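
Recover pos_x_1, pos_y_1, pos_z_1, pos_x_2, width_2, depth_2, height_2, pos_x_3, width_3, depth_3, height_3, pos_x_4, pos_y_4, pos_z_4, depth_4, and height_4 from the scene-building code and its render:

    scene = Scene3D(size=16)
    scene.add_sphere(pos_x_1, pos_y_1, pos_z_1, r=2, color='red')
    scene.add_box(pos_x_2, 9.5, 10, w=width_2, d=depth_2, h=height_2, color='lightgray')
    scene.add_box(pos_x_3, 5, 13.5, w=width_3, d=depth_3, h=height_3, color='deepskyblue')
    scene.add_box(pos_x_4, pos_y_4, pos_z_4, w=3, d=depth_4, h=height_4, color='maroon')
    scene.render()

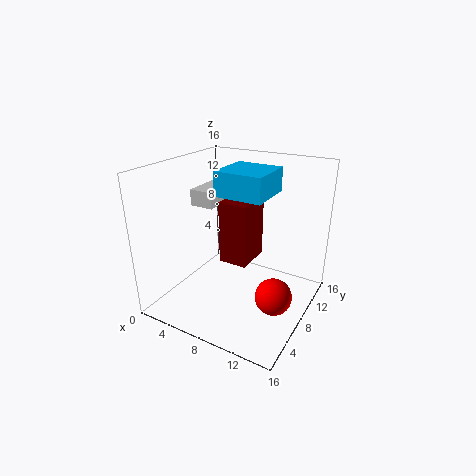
pos_x_1 = 13, pos_y_1 = 7, pos_z_1 = 2.5, pos_x_2 = 0.5, width_2 = 3, depth_2 = 5.5, height_2 = 2, pos_x_3 = 7, width_3 = 5, depth_3 = 5, height_3 = 2.5, pos_x_4 = 7.5, pos_y_4 = 5, pos_z_4 = 6.5, depth_4 = 4, height_4 = 6.5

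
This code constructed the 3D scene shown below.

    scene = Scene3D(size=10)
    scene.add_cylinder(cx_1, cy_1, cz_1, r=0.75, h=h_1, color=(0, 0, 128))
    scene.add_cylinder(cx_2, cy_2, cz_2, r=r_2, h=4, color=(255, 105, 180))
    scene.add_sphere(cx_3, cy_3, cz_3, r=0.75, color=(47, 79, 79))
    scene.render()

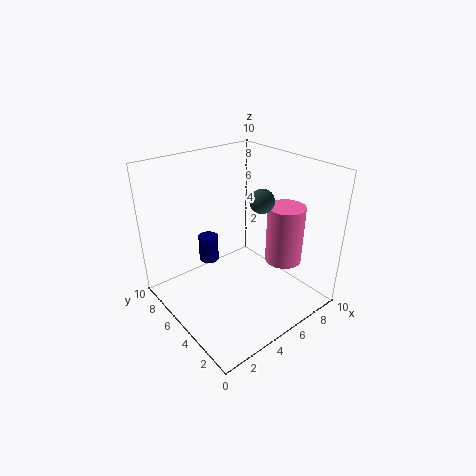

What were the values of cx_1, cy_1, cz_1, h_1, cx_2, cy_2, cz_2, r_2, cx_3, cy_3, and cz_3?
cx_1 = 4.5
cy_1 = 8
cz_1 = 2
h_1 = 2
cx_2 = 7.25
cy_2 = 2.75
cz_2 = 3.5
r_2 = 1.25
cx_3 = 5
cy_3 = 2.75
cz_3 = 8.5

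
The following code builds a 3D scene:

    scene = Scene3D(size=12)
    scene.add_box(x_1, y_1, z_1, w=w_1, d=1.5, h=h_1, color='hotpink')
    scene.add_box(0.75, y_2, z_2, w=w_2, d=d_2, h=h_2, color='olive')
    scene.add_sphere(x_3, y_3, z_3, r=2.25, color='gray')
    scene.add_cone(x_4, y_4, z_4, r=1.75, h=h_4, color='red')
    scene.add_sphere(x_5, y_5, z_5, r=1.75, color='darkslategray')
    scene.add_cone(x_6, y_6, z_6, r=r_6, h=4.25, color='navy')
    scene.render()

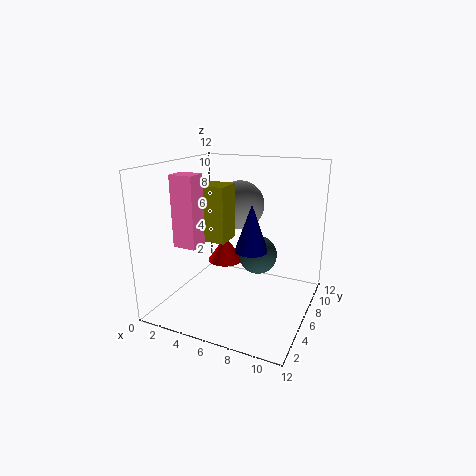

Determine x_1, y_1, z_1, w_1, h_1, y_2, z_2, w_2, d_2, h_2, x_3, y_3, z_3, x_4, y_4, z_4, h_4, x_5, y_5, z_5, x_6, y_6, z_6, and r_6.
x_1 = 3, y_1 = 1.25, z_1 = 6.5, w_1 = 1.75, h_1 = 5.25, y_2 = 5.25, z_2 = 5.5, w_2 = 4.25, d_2 = 2.25, h_2 = 4.75, x_3 = 4.5, y_3 = 9.75, z_3 = 7.75, x_4 = 2.75, y_4 = 10, z_4 = 1.75, h_4 = 2.5, x_5 = 6.75, y_5 = 8.75, z_5 = 3.5, x_6 = 6.5, y_6 = 7.75, z_6 = 4.25, r_6 = 1.5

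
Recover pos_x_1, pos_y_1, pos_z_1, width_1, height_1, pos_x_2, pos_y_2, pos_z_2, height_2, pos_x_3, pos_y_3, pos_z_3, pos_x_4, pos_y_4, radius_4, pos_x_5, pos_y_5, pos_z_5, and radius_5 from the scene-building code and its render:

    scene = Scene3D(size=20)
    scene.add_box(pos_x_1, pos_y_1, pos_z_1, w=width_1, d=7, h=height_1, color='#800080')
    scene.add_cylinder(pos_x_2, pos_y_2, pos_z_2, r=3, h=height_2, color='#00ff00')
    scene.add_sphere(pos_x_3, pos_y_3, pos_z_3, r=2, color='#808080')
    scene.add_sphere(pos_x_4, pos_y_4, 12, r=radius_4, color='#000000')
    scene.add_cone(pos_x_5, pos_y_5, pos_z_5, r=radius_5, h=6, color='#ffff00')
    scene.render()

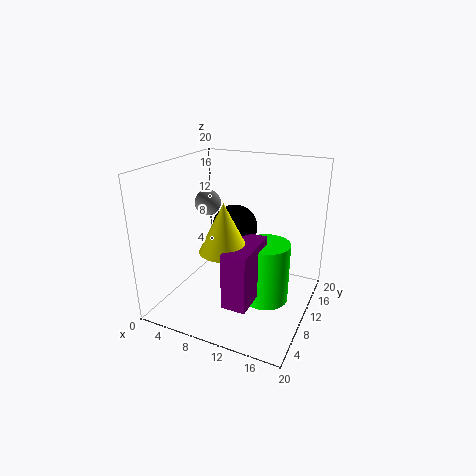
pos_x_1 = 12
pos_y_1 = 1
pos_z_1 = 5
width_1 = 3
height_1 = 7
pos_x_2 = 15
pos_y_2 = 8
pos_z_2 = 3
height_2 = 8
pos_x_3 = 3
pos_y_3 = 14
pos_z_3 = 13
pos_x_4 = 10
pos_y_4 = 9
radius_4 = 3
pos_x_5 = 11
pos_y_5 = 4
pos_z_5 = 11
radius_5 = 3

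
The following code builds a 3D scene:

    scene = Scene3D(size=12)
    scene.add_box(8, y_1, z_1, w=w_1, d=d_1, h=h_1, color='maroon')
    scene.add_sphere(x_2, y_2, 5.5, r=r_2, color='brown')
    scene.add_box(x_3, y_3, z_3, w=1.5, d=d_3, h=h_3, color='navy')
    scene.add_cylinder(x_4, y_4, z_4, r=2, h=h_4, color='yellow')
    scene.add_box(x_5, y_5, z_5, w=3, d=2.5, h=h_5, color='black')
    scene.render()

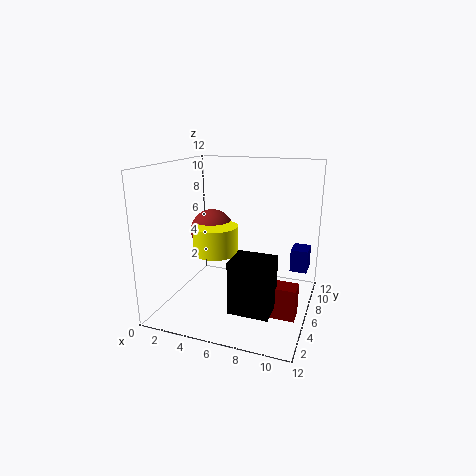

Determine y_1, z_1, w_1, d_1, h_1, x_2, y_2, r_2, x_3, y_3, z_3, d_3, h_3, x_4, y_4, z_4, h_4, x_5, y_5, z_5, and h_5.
y_1 = 3
z_1 = 1
w_1 = 3.5
d_1 = 1.5
h_1 = 2.5
x_2 = 2.5
y_2 = 8.5
r_2 = 2
x_3 = 10
y_3 = 8.5
z_3 = 2.5
d_3 = 2
h_3 = 2
x_4 = 3.5
y_4 = 7
z_4 = 4
h_4 = 2.5
x_5 = 7
y_5 = 1
z_5 = 2
h_5 = 4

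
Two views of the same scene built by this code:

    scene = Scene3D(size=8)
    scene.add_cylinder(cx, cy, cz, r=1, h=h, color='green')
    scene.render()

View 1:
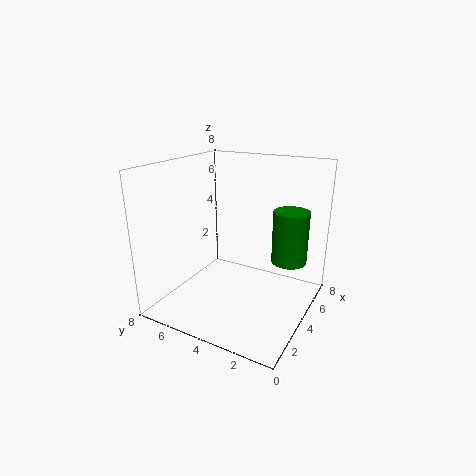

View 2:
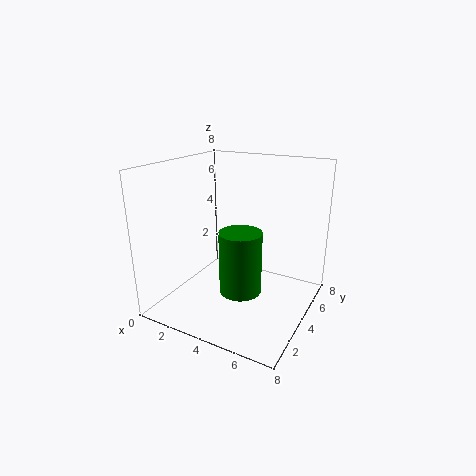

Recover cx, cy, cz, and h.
cx = 5.5
cy = 1.5
cz = 2.5
h = 3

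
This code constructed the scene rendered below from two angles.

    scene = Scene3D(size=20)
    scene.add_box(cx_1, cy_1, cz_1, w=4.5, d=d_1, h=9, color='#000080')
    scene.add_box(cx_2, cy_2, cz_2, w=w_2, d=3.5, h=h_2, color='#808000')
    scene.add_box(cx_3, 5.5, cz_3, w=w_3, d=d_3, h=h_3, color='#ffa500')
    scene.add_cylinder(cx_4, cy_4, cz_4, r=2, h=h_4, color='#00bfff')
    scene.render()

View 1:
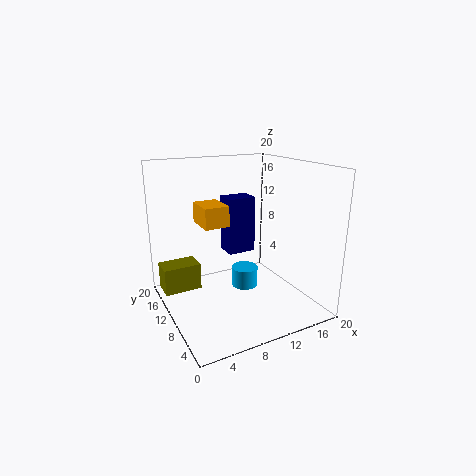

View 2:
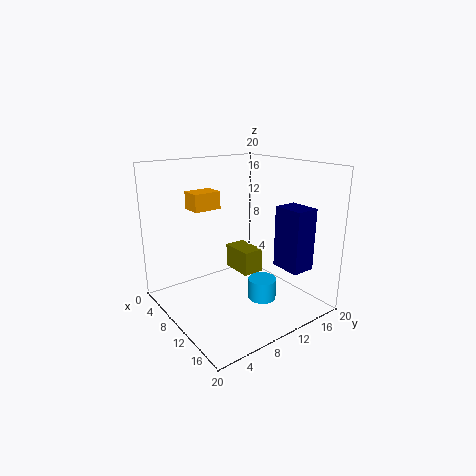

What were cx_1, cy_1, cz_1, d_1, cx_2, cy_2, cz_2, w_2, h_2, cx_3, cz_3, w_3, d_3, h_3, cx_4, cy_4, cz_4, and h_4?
cx_1 = 11.5, cy_1 = 15.5, cz_1 = 5, d_1 = 3.5, cx_2 = 0.5, cy_2 = 14.5, cz_2 = 1, w_2 = 5.5, h_2 = 4, cx_3 = 3.5, cz_3 = 13.5, w_3 = 3, d_3 = 4, h_3 = 2.5, cx_4 = 12.5, cy_4 = 12.5, cz_4 = 1, h_4 = 3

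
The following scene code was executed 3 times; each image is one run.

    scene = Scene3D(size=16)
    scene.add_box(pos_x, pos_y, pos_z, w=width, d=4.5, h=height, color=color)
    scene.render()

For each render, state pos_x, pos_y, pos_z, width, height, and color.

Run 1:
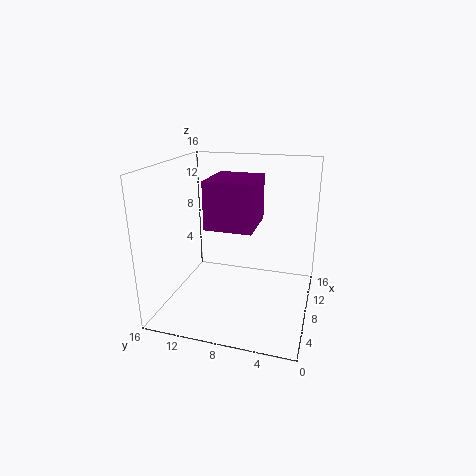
pos_x = 2; pos_y = 5; pos_z = 11; width = 5; height = 4.5; color = 'purple'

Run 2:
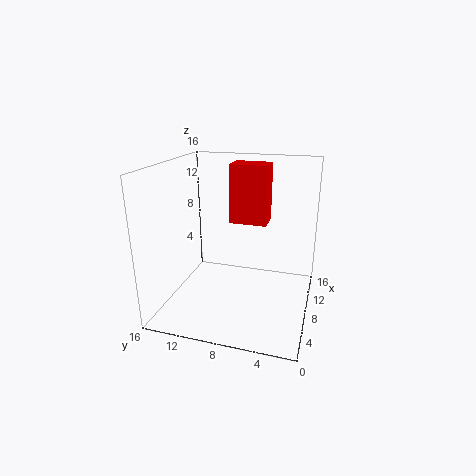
pos_x = 11; pos_y = 5.5; pos_z = 8.5; width = 3; height = 7; color = 'red'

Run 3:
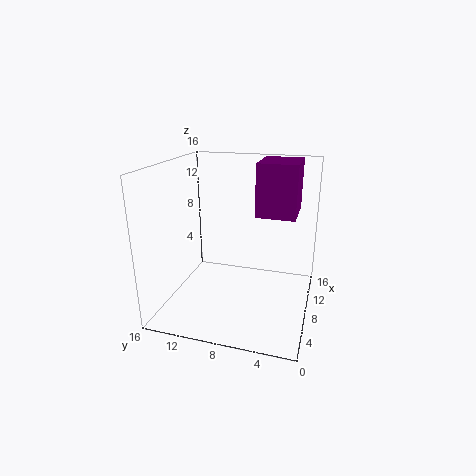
pos_x = 9.5; pos_y = 2; pos_z = 10; width = 5.5; height = 6; color = 'purple'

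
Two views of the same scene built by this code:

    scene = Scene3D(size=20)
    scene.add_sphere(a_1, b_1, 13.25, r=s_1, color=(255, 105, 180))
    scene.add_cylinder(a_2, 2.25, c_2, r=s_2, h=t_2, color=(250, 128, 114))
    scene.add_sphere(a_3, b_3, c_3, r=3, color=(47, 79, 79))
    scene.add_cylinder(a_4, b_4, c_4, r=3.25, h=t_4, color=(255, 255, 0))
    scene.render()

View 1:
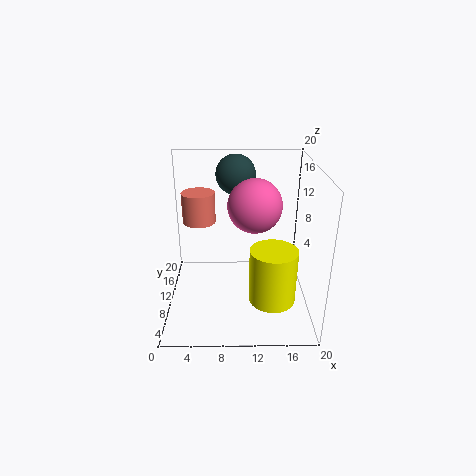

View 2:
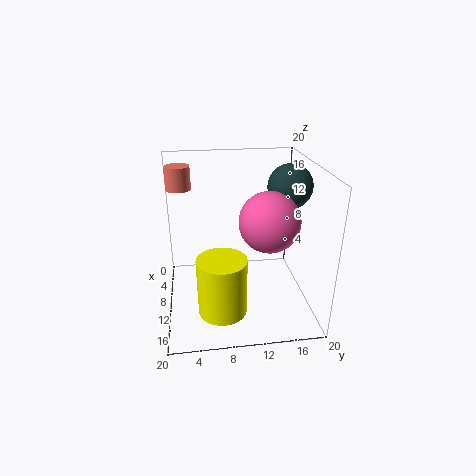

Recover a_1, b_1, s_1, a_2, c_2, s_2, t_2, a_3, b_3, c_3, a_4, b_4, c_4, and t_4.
a_1 = 12.5; b_1 = 13.75; s_1 = 4; a_2 = 5.75; c_2 = 16; s_2 = 1.75; t_2 = 3.25; a_3 = 9.75; b_3 = 17; c_3 = 17; a_4 = 14.75; b_4 = 7.25; c_4 = 1.75; t_4 = 7.75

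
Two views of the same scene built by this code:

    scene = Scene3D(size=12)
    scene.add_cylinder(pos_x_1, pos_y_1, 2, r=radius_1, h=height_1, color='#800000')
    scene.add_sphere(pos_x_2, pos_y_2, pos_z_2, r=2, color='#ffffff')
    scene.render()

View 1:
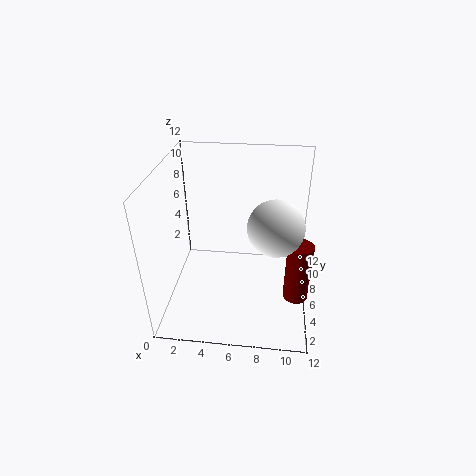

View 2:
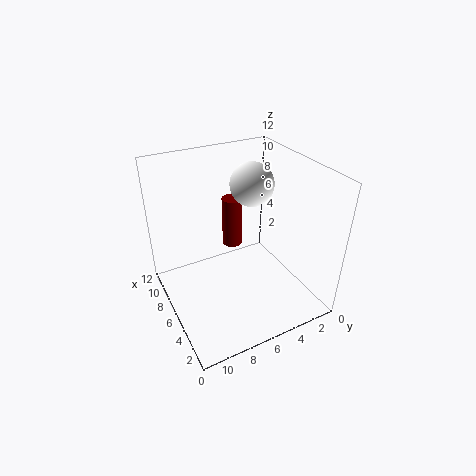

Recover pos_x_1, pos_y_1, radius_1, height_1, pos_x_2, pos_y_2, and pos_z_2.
pos_x_1 = 11
pos_y_1 = 4
radius_1 = 1
height_1 = 5
pos_x_2 = 9
pos_y_2 = 3
pos_z_2 = 9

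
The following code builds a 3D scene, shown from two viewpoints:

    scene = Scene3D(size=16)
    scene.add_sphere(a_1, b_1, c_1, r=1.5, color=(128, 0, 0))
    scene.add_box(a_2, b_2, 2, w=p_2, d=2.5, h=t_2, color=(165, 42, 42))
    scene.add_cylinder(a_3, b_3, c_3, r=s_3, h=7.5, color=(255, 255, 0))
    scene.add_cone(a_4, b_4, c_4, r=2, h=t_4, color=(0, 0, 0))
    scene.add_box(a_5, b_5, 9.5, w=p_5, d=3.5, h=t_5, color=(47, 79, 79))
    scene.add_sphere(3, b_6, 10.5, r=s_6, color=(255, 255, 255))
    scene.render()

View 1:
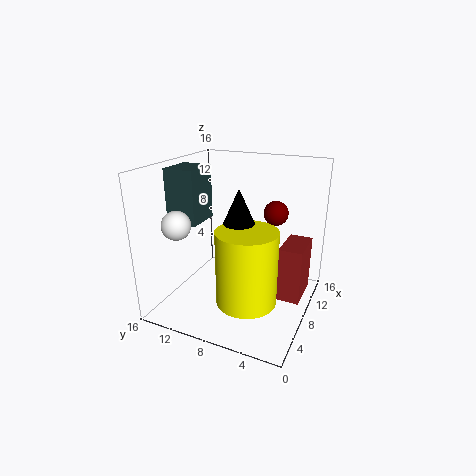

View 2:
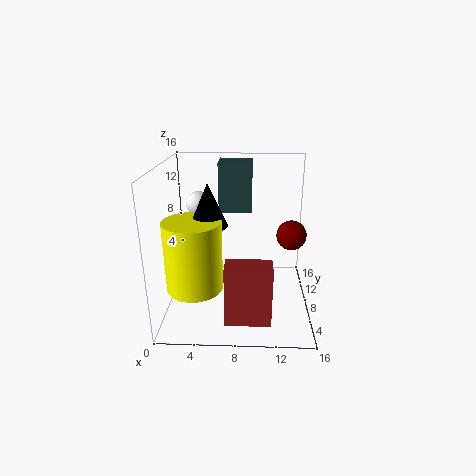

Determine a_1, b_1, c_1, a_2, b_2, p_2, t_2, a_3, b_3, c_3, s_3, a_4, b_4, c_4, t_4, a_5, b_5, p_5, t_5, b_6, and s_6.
a_1 = 13.5, b_1 = 5.5, c_1 = 9.5, a_2 = 7, b_2 = 0.5, p_2 = 4.5, t_2 = 6, a_3 = 3.5, b_3 = 5, c_3 = 3.5, s_3 = 3, a_4 = 5, b_4 = 6.5, c_4 = 10, t_4 = 4.5, a_5 = 5.5, b_5 = 12, p_5 = 4, t_5 = 6, b_6 = 12.5, s_6 = 1.5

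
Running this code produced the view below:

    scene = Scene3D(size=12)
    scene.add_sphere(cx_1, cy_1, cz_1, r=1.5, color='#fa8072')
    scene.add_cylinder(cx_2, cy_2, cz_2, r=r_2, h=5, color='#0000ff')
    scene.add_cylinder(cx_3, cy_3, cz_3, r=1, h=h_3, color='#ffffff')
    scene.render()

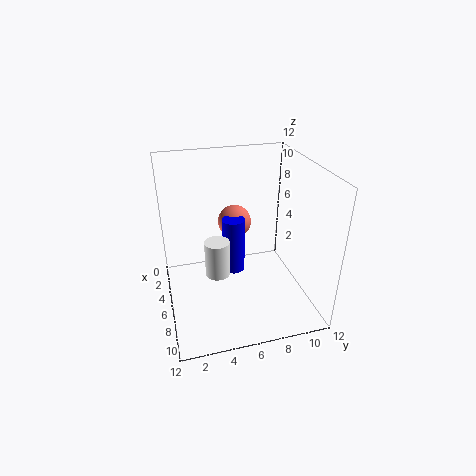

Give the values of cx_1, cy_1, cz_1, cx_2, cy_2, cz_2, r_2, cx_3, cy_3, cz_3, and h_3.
cx_1 = 3
cy_1 = 6.5
cz_1 = 6
cx_2 = 4.5
cy_2 = 6
cz_2 = 2
r_2 = 1
cx_3 = 7
cy_3 = 4
cz_3 = 3.5
h_3 = 3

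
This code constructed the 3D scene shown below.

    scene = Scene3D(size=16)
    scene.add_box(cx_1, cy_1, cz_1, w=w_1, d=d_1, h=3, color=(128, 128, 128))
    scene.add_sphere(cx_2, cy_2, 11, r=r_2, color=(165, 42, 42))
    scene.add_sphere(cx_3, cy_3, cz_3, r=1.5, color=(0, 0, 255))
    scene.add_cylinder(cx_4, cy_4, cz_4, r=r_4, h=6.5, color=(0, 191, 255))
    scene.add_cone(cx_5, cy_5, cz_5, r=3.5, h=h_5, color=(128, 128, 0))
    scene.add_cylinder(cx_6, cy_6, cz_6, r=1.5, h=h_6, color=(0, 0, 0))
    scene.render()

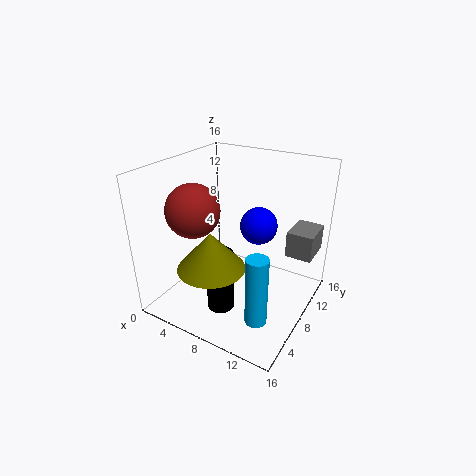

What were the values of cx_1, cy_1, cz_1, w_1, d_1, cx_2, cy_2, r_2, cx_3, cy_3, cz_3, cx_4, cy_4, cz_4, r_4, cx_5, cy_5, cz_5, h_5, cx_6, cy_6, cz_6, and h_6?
cx_1 = 12.5
cy_1 = 11
cz_1 = 5.5
w_1 = 3
d_1 = 4
cx_2 = 3.5
cy_2 = 6
r_2 = 3
cx_3 = 13.5
cy_3 = 2
cz_3 = 13.5
cx_4 = 14
cy_4 = 1
cz_4 = 4.5
r_4 = 1
cx_5 = 7.5
cy_5 = 3.5
cz_5 = 6.5
h_5 = 4
cx_6 = 7.5
cy_6 = 5
cz_6 = 0.5
h_6 = 7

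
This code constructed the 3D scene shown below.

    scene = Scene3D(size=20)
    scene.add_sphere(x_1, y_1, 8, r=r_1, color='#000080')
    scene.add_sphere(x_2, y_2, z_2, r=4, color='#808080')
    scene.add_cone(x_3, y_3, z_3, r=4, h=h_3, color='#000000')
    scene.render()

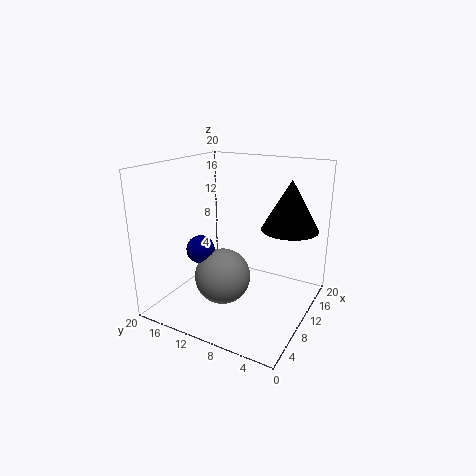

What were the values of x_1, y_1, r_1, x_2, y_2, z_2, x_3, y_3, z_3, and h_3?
x_1 = 8
y_1 = 15
r_1 = 2
x_2 = 9
y_2 = 12
z_2 = 4
x_3 = 14
y_3 = 4
z_3 = 11
h_3 = 7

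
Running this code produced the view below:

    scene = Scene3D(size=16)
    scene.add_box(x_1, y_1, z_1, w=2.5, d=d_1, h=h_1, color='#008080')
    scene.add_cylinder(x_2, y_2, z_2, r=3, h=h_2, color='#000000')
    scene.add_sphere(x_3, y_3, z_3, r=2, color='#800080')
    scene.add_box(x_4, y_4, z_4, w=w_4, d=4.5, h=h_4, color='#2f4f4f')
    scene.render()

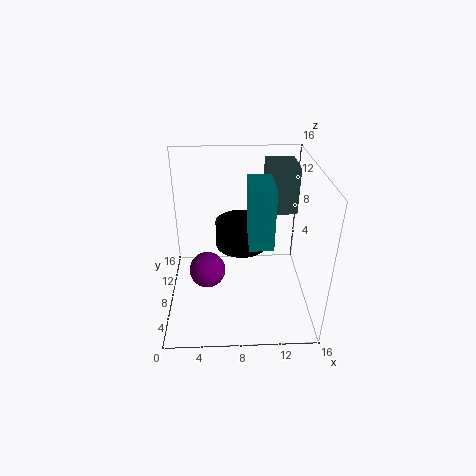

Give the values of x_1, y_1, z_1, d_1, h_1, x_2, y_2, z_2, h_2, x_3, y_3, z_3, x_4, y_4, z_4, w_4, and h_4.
x_1 = 9
y_1 = 4.5
z_1 = 8.5
d_1 = 4.5
h_1 = 6.5
x_2 = 8.5
y_2 = 10
z_2 = 6
h_2 = 3
x_3 = 4.5
y_3 = 7
z_3 = 4.5
x_4 = 11.5
y_4 = 10.5
z_4 = 9.5
w_4 = 3.5
h_4 = 5.5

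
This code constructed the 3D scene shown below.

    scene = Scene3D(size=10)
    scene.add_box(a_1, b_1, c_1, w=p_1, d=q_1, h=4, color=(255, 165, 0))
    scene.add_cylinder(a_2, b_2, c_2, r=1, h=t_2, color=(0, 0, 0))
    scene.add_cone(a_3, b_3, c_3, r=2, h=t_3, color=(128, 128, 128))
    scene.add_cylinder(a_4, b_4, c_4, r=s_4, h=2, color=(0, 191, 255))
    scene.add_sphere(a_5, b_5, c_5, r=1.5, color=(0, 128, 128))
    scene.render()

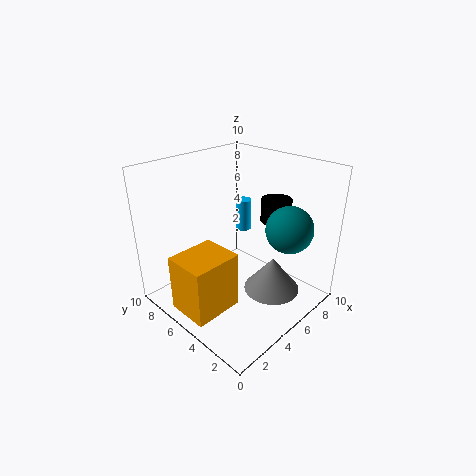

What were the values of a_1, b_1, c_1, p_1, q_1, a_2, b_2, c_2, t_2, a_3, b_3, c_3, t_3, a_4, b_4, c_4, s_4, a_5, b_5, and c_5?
a_1 = 0.5, b_1 = 4, c_1 = 0.5, p_1 = 3.5, q_1 = 3, a_2 = 6.5, b_2 = 3, c_2 = 6.5, t_2 = 1.5, a_3 = 6.5, b_3 = 3, c_3 = 1, t_3 = 2.5, a_4 = 5, b_4 = 4.5, c_4 = 6, s_4 = 0.5, a_5 = 6, b_5 = 1.5, c_5 = 6.5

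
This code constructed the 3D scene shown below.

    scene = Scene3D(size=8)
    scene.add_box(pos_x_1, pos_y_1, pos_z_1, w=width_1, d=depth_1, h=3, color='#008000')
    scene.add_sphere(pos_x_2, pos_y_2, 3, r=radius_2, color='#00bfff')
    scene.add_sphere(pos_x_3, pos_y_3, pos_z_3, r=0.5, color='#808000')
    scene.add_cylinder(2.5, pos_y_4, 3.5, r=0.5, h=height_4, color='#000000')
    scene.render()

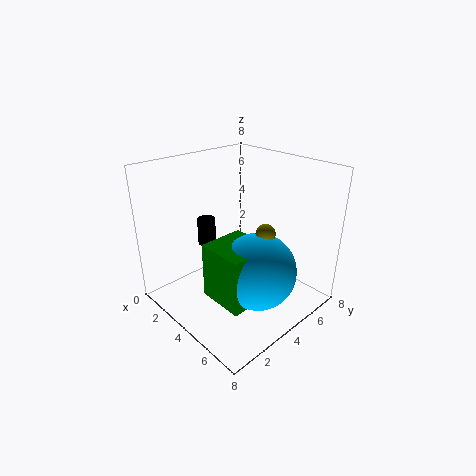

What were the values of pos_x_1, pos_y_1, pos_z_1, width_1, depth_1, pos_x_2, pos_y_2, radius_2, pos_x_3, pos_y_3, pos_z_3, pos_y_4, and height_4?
pos_x_1 = 4, pos_y_1 = 1.5, pos_z_1 = 1.5, width_1 = 2.5, depth_1 = 2.5, pos_x_2 = 6, pos_y_2 = 3.5, radius_2 = 2, pos_x_3 = 6, pos_y_3 = 4, pos_z_3 = 5, pos_y_4 = 3, height_4 = 1.5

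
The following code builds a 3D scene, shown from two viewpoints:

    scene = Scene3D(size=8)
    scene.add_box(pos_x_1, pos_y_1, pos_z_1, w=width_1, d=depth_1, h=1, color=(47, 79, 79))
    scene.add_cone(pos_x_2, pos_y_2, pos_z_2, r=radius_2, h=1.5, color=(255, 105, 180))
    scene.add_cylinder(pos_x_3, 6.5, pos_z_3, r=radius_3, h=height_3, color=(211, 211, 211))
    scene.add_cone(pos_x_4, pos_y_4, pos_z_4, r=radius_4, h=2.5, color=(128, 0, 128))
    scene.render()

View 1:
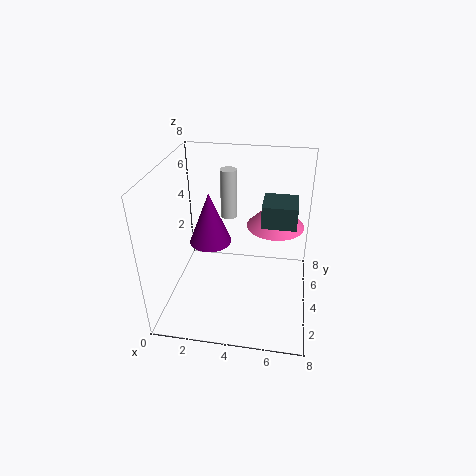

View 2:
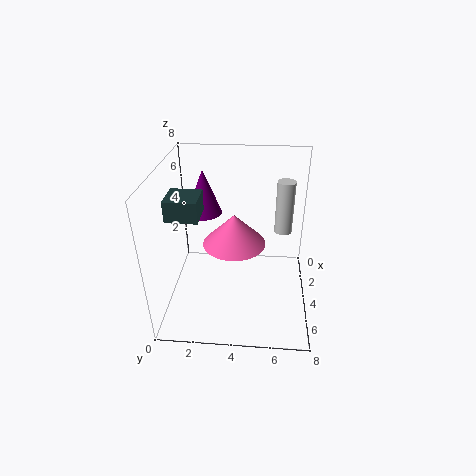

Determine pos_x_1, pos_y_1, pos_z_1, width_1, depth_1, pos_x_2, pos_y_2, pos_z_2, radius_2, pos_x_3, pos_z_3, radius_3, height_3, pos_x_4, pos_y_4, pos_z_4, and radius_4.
pos_x_1 = 5.5
pos_y_1 = 1
pos_z_1 = 6.5
width_1 = 1.5
depth_1 = 1.5
pos_x_2 = 6
pos_y_2 = 4
pos_z_2 = 5
radius_2 = 1.5
pos_x_3 = 3
pos_z_3 = 4
radius_3 = 0.5
height_3 = 3
pos_x_4 = 3
pos_y_4 = 2
pos_z_4 = 5
radius_4 = 1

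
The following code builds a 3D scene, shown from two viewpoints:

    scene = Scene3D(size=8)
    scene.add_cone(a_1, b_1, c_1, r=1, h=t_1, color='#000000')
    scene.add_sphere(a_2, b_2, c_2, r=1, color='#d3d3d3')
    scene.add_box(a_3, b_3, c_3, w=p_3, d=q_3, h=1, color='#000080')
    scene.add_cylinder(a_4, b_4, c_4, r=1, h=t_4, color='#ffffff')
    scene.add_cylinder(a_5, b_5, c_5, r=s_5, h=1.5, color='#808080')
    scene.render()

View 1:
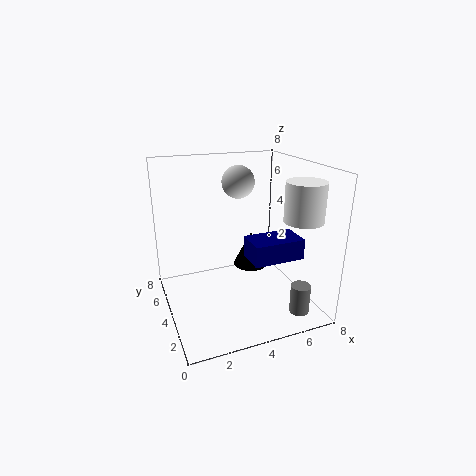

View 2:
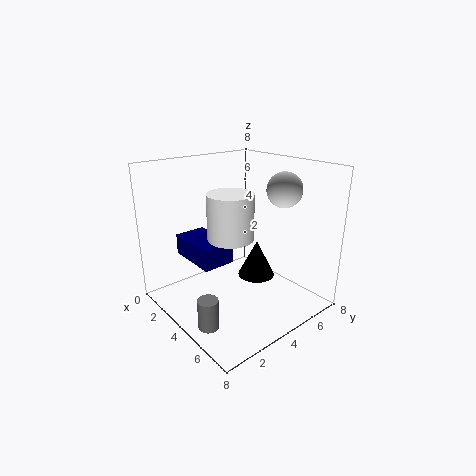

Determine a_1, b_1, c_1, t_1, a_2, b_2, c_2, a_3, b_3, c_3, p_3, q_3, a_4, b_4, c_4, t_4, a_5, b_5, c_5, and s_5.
a_1 = 5; b_1 = 4.5; c_1 = 2; t_1 = 2; a_2 = 5; b_2 = 6.5; c_2 = 6.5; a_3 = 3.5; b_3 = 0.5; c_3 = 4; p_3 = 2.5; q_3 = 1.5; a_4 = 6.5; b_4 = 1.5; c_4 = 5.5; t_4 = 2; a_5 = 6; b_5 = 0.5; c_5 = 1; s_5 = 0.5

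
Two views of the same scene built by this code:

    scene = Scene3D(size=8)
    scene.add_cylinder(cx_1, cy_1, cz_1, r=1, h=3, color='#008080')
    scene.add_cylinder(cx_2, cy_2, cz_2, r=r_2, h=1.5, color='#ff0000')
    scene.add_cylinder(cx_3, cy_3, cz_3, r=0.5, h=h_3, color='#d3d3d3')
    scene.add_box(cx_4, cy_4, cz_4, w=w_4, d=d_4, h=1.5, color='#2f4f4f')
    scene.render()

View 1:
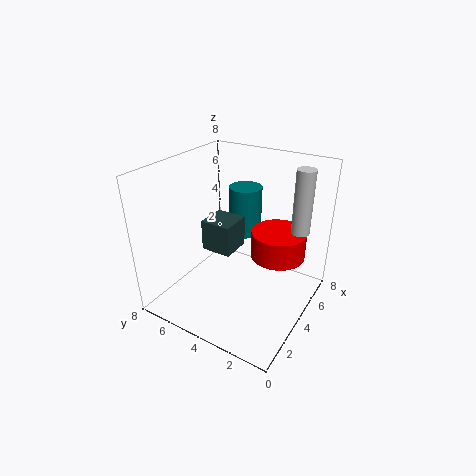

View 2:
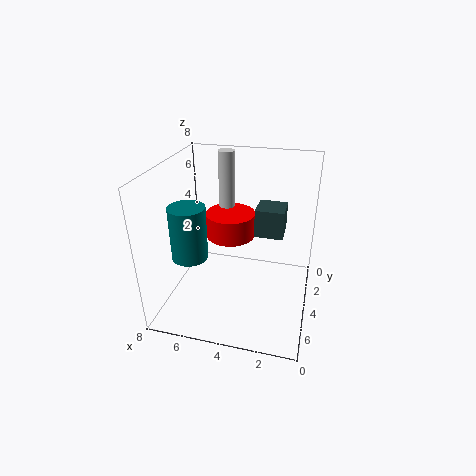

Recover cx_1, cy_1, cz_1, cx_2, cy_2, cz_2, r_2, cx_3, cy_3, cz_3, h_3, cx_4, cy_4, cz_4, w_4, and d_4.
cx_1 = 6.5; cy_1 = 5; cz_1 = 3; cx_2 = 5; cy_2 = 2; cz_2 = 3; r_2 = 1.5; cx_3 = 5.5; cy_3 = 1; cz_3 = 4.5; h_3 = 3.5; cx_4 = 1.5; cy_4 = 3; cz_4 = 4.5; w_4 = 1.5; d_4 = 1.5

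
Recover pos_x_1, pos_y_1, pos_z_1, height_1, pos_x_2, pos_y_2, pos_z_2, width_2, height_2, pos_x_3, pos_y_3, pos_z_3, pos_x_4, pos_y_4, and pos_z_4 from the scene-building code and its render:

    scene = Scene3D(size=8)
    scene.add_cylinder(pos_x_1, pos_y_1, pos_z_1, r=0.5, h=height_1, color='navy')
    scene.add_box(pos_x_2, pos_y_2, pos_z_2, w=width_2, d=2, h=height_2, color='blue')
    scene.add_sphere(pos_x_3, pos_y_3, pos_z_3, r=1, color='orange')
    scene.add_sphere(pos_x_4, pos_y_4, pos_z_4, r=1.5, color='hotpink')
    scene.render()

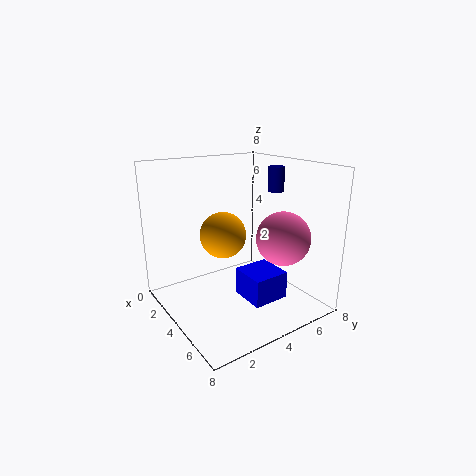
pos_x_1 = 3, pos_y_1 = 7.5, pos_z_1 = 6, height_1 = 1.5, pos_x_2 = 4.5, pos_y_2 = 3.5, pos_z_2 = 1, width_2 = 2, height_2 = 1.5, pos_x_3 = 6.5, pos_y_3 = 1.5, pos_z_3 = 5.5, pos_x_4 = 5.5, pos_y_4 = 6, pos_z_4 = 4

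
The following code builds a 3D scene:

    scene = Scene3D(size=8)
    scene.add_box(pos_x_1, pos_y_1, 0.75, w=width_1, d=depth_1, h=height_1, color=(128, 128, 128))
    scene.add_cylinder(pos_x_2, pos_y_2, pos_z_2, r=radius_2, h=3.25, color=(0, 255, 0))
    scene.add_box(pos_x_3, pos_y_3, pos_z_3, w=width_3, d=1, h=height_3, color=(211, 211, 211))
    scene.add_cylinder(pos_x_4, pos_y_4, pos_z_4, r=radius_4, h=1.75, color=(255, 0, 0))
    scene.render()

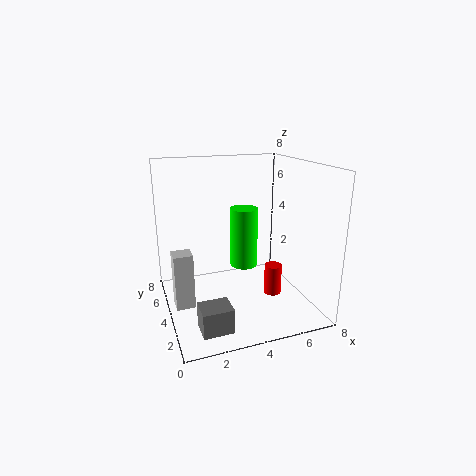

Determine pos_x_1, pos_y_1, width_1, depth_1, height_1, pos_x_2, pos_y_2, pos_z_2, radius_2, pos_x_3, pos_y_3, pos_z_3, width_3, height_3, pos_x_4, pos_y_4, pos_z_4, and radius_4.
pos_x_1 = 1
pos_y_1 = 0.25
width_1 = 1.5
depth_1 = 1.25
height_1 = 1.25
pos_x_2 = 4.25
pos_y_2 = 3.75
pos_z_2 = 2.5
radius_2 = 0.75
pos_x_3 = 0.25
pos_y_3 = 3
pos_z_3 = 0.75
width_3 = 1
height_3 = 3
pos_x_4 = 6
pos_y_4 = 3.5
pos_z_4 = 0.5
radius_4 = 0.5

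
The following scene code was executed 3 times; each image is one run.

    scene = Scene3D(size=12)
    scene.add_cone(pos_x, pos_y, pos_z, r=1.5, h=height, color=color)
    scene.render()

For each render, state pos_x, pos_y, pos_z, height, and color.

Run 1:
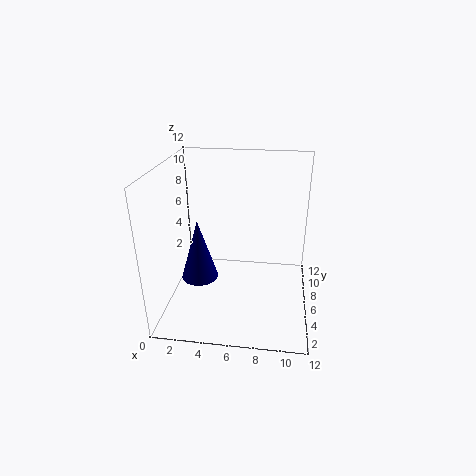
pos_x = 3
pos_y = 4.5
pos_z = 3
height = 5
color = 'navy'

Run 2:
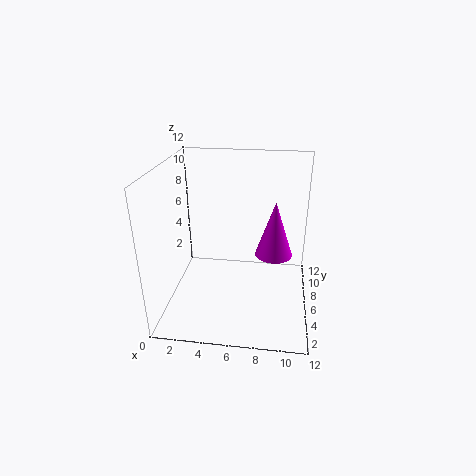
pos_x = 9
pos_y = 5.5
pos_z = 5
height = 4.5
color = 'magenta'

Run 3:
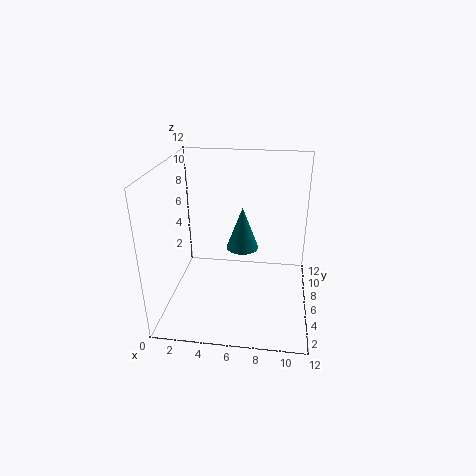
pos_x = 6
pos_y = 9
pos_z = 3.5
height = 4
color = 'teal'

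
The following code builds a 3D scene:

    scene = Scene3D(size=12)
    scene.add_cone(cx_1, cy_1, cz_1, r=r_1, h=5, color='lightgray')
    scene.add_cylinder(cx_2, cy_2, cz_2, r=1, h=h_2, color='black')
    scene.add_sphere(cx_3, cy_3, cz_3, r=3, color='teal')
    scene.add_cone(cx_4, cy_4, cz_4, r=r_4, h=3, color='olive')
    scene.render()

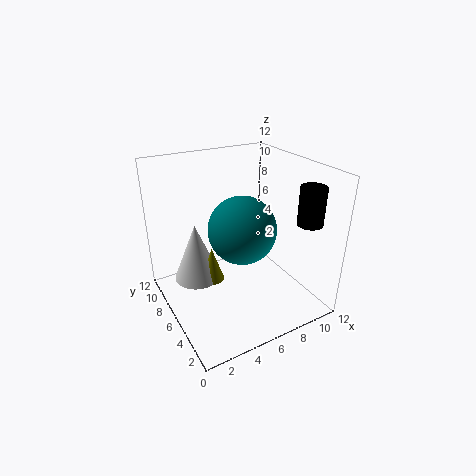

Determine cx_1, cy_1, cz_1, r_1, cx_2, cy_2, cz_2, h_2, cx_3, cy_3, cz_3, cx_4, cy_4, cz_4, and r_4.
cx_1 = 3; cy_1 = 8; cz_1 = 2; r_1 = 2; cx_2 = 10; cy_2 = 2; cz_2 = 8; h_2 = 3; cx_3 = 7; cy_3 = 7; cz_3 = 6; cx_4 = 4; cy_4 = 7; cz_4 = 2; r_4 = 1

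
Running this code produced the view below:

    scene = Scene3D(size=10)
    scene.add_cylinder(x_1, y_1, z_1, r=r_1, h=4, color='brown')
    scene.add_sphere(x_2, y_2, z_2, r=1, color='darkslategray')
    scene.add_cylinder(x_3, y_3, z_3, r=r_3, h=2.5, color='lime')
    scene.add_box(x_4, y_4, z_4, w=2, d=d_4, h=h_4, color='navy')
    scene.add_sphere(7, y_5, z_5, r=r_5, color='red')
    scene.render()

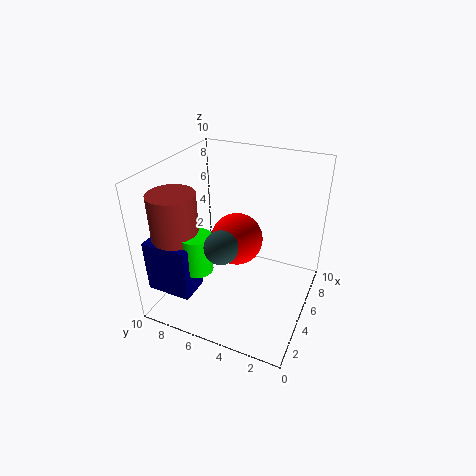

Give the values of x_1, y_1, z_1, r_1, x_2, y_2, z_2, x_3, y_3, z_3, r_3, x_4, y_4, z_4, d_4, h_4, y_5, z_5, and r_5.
x_1 = 2
y_1 = 8
z_1 = 5
r_1 = 1.5
x_2 = 1.5
y_2 = 4.5
z_2 = 6.5
x_3 = 2
y_3 = 6.5
z_3 = 4
r_3 = 1
x_4 = 0.5
y_4 = 6.5
z_4 = 2.5
d_4 = 3
h_4 = 3.5
y_5 = 6
z_5 = 3.5
r_5 = 2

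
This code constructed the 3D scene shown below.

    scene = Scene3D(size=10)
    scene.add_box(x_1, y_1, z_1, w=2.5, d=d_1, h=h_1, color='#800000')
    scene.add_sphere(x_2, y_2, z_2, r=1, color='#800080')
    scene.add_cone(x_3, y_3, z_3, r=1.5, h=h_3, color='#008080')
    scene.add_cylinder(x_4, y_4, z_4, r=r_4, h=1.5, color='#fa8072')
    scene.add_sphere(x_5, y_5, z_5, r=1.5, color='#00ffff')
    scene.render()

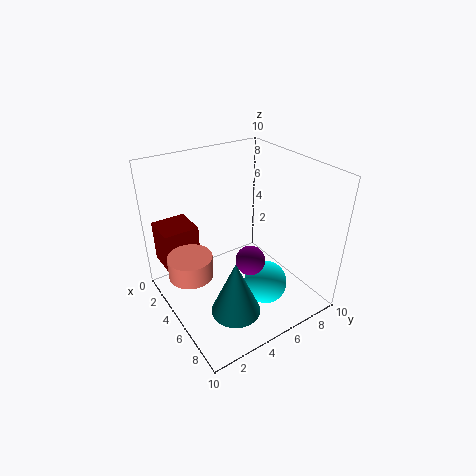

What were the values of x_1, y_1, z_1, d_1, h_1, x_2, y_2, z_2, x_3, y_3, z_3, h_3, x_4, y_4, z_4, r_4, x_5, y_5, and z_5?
x_1 = 0.5; y_1 = 0.5; z_1 = 2.5; d_1 = 2.5; h_1 = 3; x_2 = 6.5; y_2 = 5; z_2 = 4; x_3 = 8.5; y_3 = 2.5; z_3 = 2.5; h_3 = 3.5; x_4 = 4.5; y_4 = 1.5; z_4 = 3; r_4 = 1.5; x_5 = 7; y_5 = 6; z_5 = 2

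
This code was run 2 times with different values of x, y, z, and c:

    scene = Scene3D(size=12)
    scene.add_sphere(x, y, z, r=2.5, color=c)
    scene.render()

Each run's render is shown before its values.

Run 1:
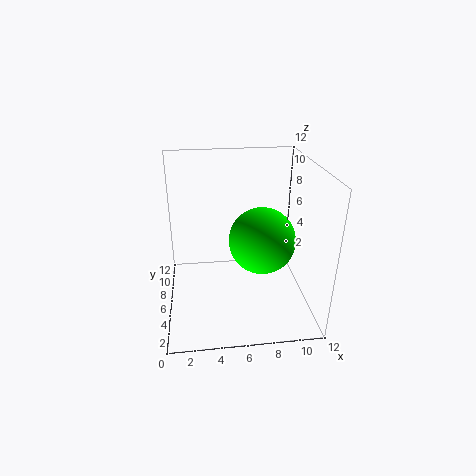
x = 7.5
y = 3.5
z = 7
c = 'lime'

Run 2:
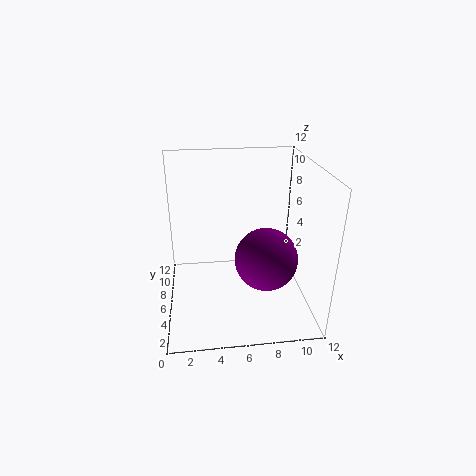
x = 8
y = 4
z = 5
c = 'purple'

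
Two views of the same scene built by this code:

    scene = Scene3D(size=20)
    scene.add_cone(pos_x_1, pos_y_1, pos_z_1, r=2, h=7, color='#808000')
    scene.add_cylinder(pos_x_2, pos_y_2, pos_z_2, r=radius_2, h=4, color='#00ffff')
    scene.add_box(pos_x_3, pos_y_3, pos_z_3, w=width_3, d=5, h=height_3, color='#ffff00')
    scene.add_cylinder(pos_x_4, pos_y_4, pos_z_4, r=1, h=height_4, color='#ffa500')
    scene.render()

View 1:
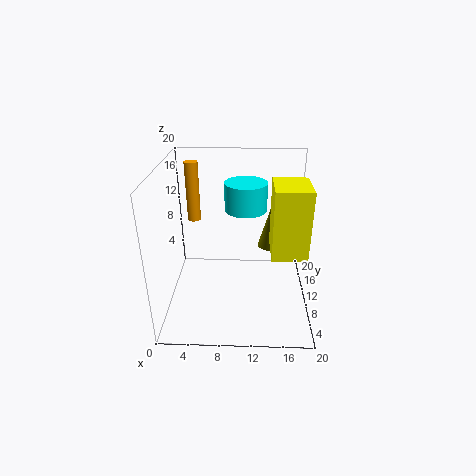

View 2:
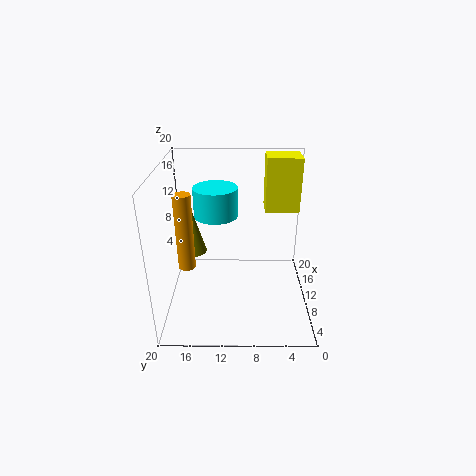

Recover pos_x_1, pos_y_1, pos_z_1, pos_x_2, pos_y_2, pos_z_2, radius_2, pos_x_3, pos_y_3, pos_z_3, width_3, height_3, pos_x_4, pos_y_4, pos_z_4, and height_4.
pos_x_1 = 15, pos_y_1 = 17, pos_z_1 = 5, pos_x_2 = 11, pos_y_2 = 13, pos_z_2 = 13, radius_2 = 3, pos_x_3 = 14, pos_y_3 = 1, pos_z_3 = 12, width_3 = 4, height_3 = 8, pos_x_4 = 3, pos_y_4 = 16, pos_z_4 = 10, height_4 = 9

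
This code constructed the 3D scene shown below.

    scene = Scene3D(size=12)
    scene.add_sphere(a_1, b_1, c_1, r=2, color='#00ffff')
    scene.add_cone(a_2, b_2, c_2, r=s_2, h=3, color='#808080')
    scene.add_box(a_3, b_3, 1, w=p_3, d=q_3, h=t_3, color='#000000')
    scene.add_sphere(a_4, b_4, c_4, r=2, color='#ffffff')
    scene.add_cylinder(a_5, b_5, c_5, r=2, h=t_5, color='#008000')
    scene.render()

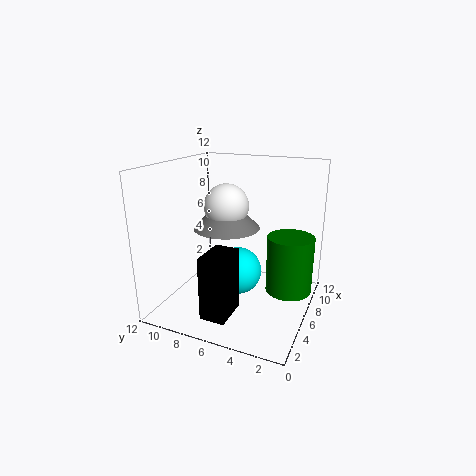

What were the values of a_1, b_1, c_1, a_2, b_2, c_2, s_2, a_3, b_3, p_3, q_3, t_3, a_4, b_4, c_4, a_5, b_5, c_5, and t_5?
a_1 = 6; b_1 = 6; c_1 = 3; a_2 = 8; b_2 = 8; c_2 = 6; s_2 = 3; a_3 = 1; b_3 = 5; p_3 = 3; q_3 = 2; t_3 = 5; a_4 = 8; b_4 = 8; c_4 = 8; a_5 = 8; b_5 = 2; c_5 = 1; t_5 = 5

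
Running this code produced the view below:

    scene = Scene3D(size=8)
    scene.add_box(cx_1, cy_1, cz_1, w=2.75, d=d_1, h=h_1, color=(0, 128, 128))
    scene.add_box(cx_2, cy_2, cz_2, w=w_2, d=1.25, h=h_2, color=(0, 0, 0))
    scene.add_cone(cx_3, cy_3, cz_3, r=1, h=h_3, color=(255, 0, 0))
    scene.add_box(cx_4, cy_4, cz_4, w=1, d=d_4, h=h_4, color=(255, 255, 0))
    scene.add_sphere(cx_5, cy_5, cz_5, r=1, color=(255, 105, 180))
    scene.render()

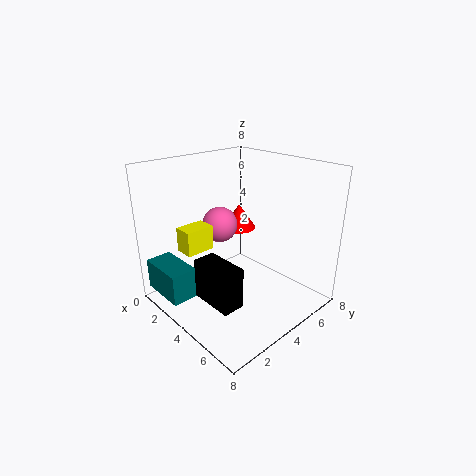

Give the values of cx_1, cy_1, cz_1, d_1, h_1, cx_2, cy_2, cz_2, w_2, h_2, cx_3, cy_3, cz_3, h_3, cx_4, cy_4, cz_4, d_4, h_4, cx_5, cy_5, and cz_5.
cx_1 = 0.25, cy_1 = 0.25, cz_1 = 0.75, d_1 = 1.5, h_1 = 1.75, cx_2 = 3.25, cy_2 = 1.5, cz_2 = 1, w_2 = 2.5, h_2 = 2.25, cx_3 = 2.5, cy_3 = 5.5, cz_3 = 3.75, h_3 = 1.5, cx_4 = 3, cy_4 = 0.75, cz_4 = 4, d_4 = 1.5, h_4 = 1.25, cx_5 = 2.75, cy_5 = 3.75, cz_5 = 4.5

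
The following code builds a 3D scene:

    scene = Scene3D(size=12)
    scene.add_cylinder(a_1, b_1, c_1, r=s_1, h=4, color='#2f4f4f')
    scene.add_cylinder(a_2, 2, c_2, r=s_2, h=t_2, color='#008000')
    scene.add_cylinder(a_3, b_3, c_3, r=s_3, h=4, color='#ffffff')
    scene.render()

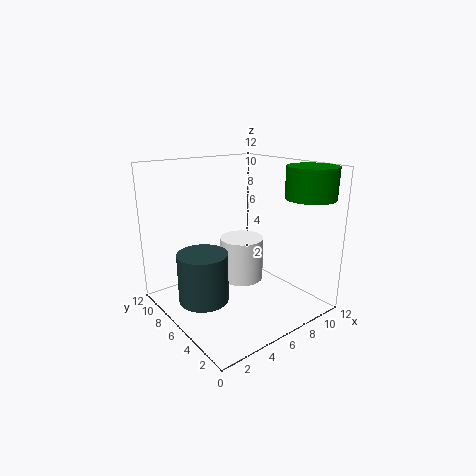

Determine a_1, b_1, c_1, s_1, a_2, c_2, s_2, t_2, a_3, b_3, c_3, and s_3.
a_1 = 2.5, b_1 = 6, c_1 = 1.5, s_1 = 2, a_2 = 10, c_2 = 9.5, s_2 = 2, t_2 = 2.5, a_3 = 8, b_3 = 8, c_3 = 1, s_3 = 2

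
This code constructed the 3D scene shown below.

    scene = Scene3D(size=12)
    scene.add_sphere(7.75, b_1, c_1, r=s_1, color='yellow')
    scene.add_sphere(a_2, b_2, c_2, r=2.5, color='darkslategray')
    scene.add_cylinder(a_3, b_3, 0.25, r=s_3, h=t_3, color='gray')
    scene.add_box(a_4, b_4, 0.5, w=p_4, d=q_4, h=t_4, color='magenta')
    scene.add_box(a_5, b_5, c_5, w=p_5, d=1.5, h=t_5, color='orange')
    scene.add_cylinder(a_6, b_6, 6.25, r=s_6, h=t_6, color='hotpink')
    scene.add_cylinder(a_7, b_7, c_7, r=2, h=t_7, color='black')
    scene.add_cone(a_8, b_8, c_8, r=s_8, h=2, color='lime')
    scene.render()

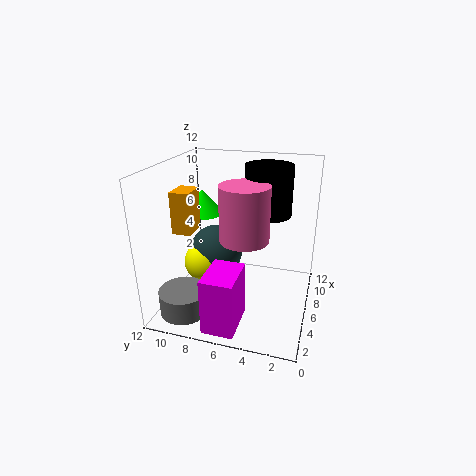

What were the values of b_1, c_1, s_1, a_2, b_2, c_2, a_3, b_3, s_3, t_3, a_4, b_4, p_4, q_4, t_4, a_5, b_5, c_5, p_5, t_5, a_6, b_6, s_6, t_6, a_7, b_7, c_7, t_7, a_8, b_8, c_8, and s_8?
b_1 = 9.75; c_1 = 2.25; s_1 = 2; a_2 = 8.75; b_2 = 9; c_2 = 3; a_3 = 2.75; b_3 = 9.75; s_3 = 2; t_3 = 2; a_4 = 0.25; b_4 = 4.75; p_4 = 3.5; q_4 = 2.5; t_4 = 4.5; a_5 = 2.75; b_5 = 8.75; c_5 = 7.25; p_5 = 2; t_5 = 3.25; a_6 = 5.25; b_6 = 5.25; s_6 = 2; t_6 = 4.5; a_7 = 8.25; b_7 = 4; c_7 = 7.5; t_7 = 4.25; a_8 = 6.5; b_8 = 9.25; c_8 = 7.75; s_8 = 1.75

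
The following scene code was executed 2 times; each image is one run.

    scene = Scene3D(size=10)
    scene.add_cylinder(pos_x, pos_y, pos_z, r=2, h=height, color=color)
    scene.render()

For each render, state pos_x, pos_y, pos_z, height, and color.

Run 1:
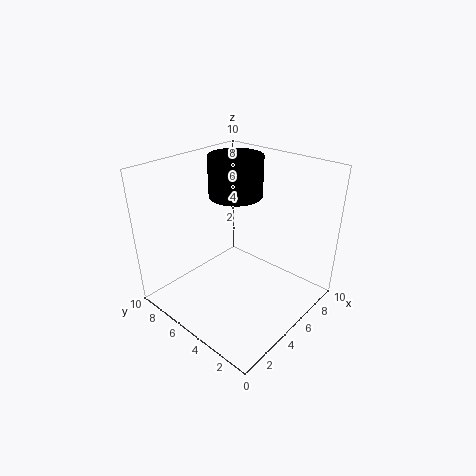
pos_x = 7
pos_y = 7
pos_z = 7
height = 3
color = 'black'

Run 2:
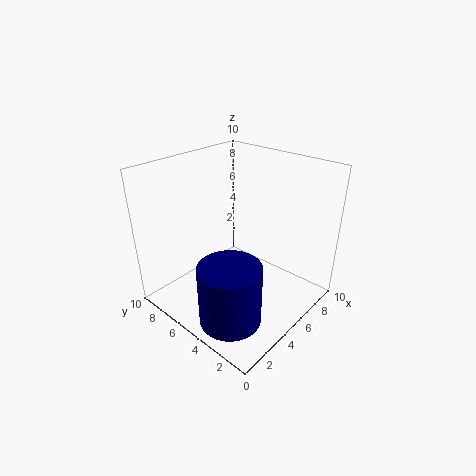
pos_x = 2
pos_y = 3
pos_z = 1
height = 4
color = 'navy'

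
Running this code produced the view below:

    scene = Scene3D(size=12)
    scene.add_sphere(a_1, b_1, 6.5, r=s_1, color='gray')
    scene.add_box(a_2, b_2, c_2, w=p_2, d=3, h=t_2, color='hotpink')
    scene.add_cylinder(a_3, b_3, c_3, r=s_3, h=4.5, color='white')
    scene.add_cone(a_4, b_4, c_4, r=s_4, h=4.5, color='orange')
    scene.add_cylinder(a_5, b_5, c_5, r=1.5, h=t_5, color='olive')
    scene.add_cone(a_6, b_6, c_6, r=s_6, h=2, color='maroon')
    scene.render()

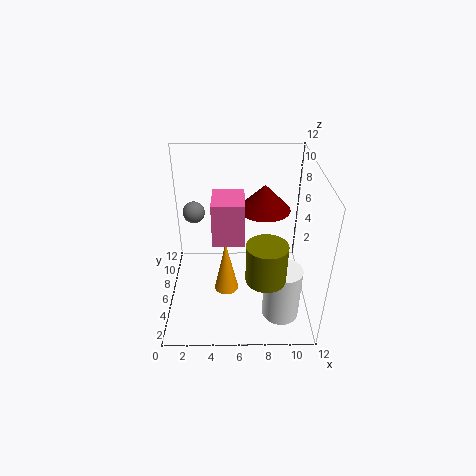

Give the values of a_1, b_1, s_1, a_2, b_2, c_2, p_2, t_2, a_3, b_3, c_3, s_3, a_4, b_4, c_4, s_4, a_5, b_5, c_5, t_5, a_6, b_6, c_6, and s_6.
a_1 = 2; b_1 = 9.5; s_1 = 1; a_2 = 4; b_2 = 4; c_2 = 6.5; p_2 = 2.5; t_2 = 3.5; a_3 = 9.5; b_3 = 3; c_3 = 0.5; s_3 = 1.5; a_4 = 5; b_4 = 4.5; c_4 = 2; s_4 = 1; a_5 = 8; b_5 = 2; c_5 = 5; t_5 = 3; a_6 = 8; b_6 = 5.5; c_6 = 9; s_6 = 2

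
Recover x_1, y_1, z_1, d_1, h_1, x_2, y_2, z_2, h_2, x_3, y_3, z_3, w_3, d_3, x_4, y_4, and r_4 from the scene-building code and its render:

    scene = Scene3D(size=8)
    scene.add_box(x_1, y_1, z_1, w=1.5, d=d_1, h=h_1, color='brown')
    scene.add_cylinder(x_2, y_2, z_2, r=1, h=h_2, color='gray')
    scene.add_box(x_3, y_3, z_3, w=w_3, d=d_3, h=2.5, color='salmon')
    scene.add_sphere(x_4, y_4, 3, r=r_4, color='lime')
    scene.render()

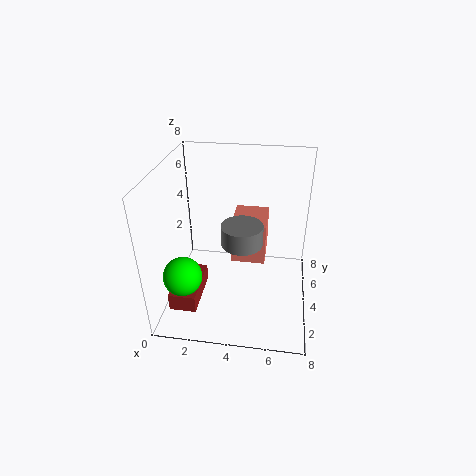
x_1 = 0.5; y_1 = 1.5; z_1 = 0.5; d_1 = 3; h_1 = 1; x_2 = 4.5; y_2 = 2; z_2 = 5; h_2 = 1; x_3 = 3.5; y_3 = 4.5; z_3 = 2; w_3 = 2; d_3 = 2.5; x_4 = 1.5; y_4 = 1.5; r_4 = 1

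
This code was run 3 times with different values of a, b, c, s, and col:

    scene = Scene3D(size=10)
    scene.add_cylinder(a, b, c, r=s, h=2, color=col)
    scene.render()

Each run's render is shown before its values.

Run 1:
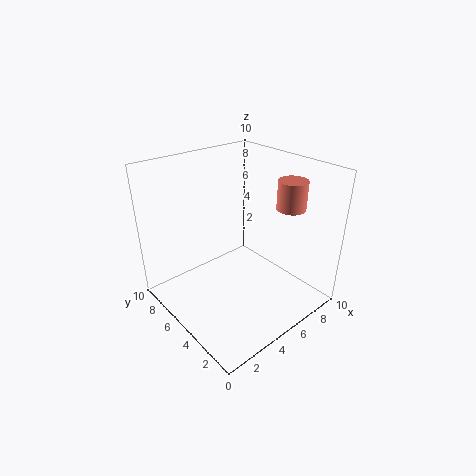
a = 8; b = 3; c = 7; s = 1; col = 'salmon'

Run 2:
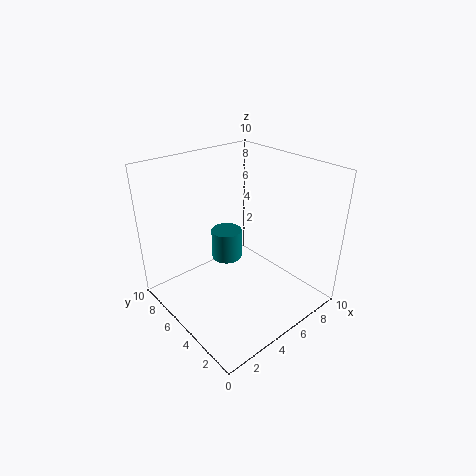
a = 4; b = 5; c = 4; s = 1; col = 'teal'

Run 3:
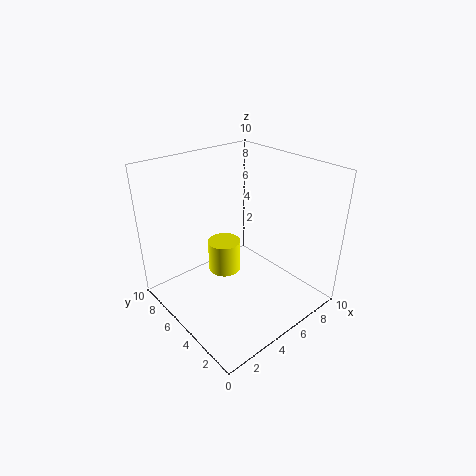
a = 3; b = 4; c = 4; s = 1; col = 'yellow'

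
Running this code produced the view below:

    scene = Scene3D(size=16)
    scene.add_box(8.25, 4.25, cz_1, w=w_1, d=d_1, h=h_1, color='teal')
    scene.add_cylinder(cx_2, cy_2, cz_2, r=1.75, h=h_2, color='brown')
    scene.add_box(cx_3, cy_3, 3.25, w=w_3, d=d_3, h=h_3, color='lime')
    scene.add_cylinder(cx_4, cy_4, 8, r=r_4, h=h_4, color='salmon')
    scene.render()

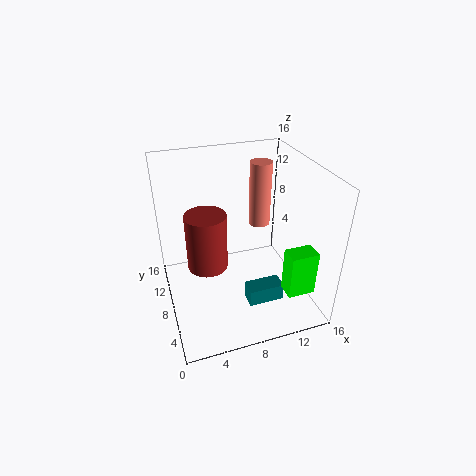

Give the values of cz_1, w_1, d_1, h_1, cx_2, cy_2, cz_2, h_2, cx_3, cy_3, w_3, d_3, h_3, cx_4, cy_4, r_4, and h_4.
cz_1 = 1; w_1 = 4; d_1 = 2; h_1 = 2; cx_2 = 3.25; cy_2 = 2.25; cz_2 = 9.75; h_2 = 5; cx_3 = 11.75; cy_3 = 2; w_3 = 3; d_3 = 2; h_3 = 5; cx_4 = 11.5; cy_4 = 10.5; r_4 = 1.25; h_4 = 7.5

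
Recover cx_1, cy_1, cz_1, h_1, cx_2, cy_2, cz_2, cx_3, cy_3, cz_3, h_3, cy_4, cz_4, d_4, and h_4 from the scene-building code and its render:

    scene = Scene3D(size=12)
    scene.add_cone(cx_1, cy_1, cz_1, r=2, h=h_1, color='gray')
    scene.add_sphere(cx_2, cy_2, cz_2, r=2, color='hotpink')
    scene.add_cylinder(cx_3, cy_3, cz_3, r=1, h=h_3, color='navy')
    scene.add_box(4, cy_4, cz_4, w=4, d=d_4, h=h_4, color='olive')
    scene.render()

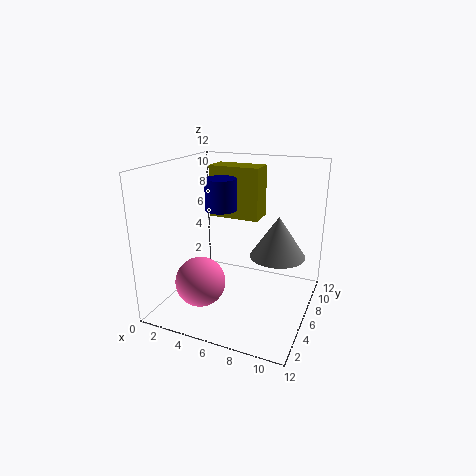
cx_1 = 10
cy_1 = 4
cz_1 = 6
h_1 = 3
cx_2 = 4
cy_2 = 3
cz_2 = 3
cx_3 = 7
cy_3 = 1
cz_3 = 10
h_3 = 2
cy_4 = 5
cz_4 = 8
d_4 = 2
h_4 = 4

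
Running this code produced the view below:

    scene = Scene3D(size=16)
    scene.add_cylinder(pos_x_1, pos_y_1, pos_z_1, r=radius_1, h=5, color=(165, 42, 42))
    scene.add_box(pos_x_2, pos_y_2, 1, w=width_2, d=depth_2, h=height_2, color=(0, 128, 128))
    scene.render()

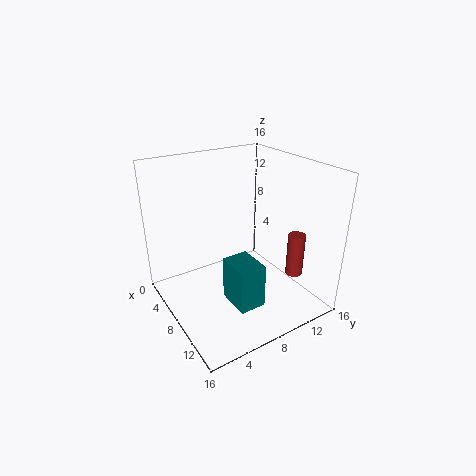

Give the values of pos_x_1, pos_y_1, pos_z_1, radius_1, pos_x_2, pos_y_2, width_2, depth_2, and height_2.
pos_x_1 = 11
pos_y_1 = 14
pos_z_1 = 3
radius_1 = 1
pos_x_2 = 8
pos_y_2 = 6
width_2 = 4
depth_2 = 3
height_2 = 5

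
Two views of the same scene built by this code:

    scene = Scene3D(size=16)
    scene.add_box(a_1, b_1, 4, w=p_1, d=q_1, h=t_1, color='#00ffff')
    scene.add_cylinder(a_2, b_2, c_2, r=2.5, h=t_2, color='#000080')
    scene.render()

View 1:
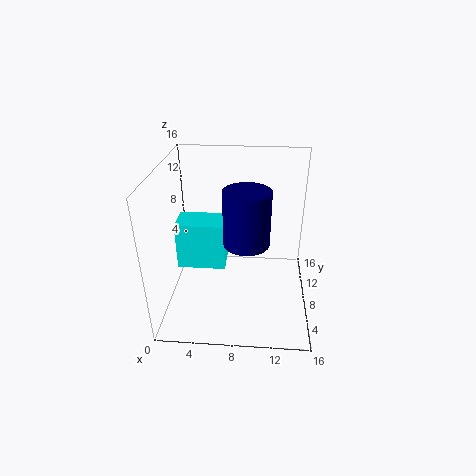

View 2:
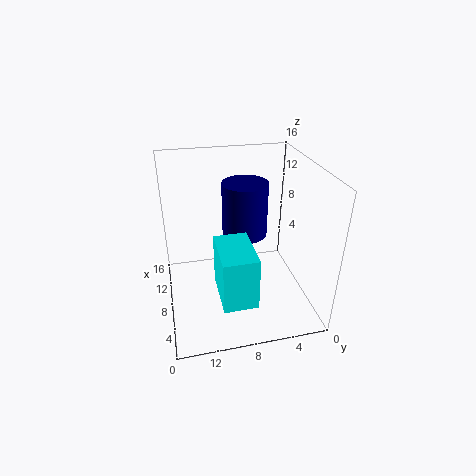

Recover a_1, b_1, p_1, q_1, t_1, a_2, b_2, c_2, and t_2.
a_1 = 1
b_1 = 7.5
p_1 = 5.5
q_1 = 3.5
t_1 = 5.5
a_2 = 9
b_2 = 7
c_2 = 8
t_2 = 6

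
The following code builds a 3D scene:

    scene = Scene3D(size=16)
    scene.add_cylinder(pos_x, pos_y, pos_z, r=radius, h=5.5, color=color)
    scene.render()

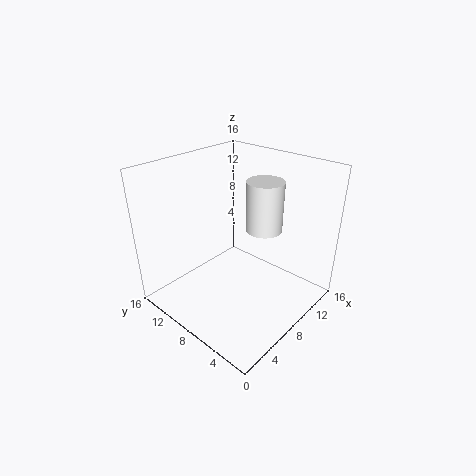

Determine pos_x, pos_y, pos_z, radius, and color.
pos_x = 10, pos_y = 6, pos_z = 9, radius = 2, color = 'white'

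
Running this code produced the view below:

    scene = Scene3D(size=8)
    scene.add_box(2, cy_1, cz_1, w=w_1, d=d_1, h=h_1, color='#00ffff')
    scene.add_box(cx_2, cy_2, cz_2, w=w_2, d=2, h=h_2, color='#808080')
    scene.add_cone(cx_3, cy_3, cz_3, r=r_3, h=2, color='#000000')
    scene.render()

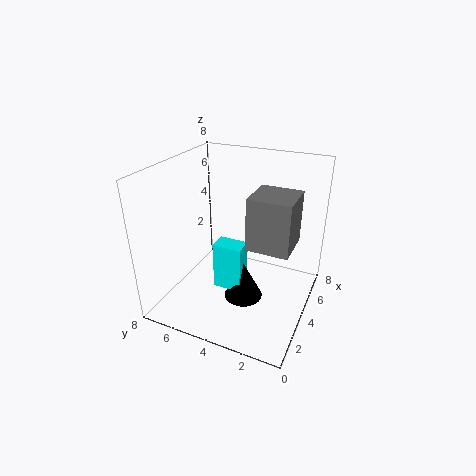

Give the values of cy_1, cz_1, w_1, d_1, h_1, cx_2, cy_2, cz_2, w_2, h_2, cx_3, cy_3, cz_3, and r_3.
cy_1 = 3; cz_1 = 2; w_1 = 1; d_1 = 1.5; h_1 = 2.5; cx_2 = 1.5; cy_2 = 0.5; cz_2 = 5; w_2 = 2; h_2 = 2.5; cx_3 = 2.5; cy_3 = 3; cz_3 = 1.5; r_3 = 1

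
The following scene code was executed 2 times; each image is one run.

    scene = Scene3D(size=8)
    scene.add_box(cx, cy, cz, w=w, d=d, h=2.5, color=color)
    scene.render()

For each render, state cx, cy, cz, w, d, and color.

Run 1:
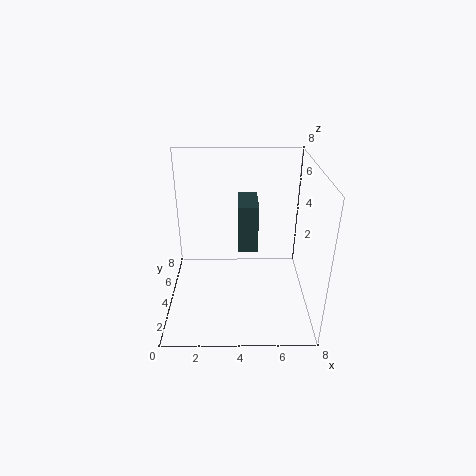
cx = 4; cy = 2.5; cz = 4; w = 1; d = 2; color = 'darkslategray'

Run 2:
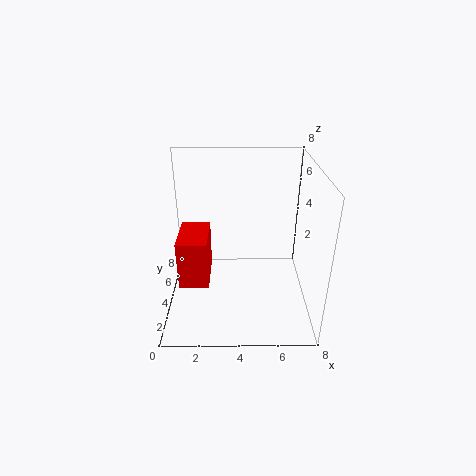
cx = 1; cy = 1.5; cz = 2.5; w = 1.5; d = 2.5; color = 'red'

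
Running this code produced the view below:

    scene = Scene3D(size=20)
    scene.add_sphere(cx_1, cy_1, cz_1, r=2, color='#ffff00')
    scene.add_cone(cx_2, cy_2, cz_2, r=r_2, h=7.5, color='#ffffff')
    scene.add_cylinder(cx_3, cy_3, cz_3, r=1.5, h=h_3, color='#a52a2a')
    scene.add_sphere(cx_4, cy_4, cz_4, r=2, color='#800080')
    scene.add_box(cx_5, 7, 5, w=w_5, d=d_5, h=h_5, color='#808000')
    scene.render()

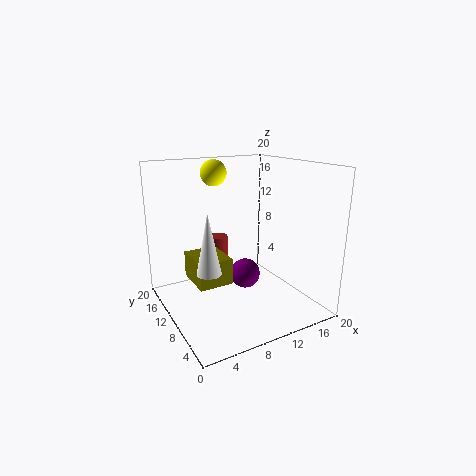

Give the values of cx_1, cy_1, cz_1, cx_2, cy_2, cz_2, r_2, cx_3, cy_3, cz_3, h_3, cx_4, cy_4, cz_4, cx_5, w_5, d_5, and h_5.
cx_1 = 10, cy_1 = 17.5, cz_1 = 18, cx_2 = 3.5, cy_2 = 5.5, cz_2 = 8, r_2 = 1.5, cx_3 = 8.5, cy_3 = 13.5, cz_3 = 5.5, h_3 = 4, cx_4 = 10, cy_4 = 8, cz_4 = 5.5, cx_5 = 3, w_5 = 4.5, d_5 = 5.5, h_5 = 3.5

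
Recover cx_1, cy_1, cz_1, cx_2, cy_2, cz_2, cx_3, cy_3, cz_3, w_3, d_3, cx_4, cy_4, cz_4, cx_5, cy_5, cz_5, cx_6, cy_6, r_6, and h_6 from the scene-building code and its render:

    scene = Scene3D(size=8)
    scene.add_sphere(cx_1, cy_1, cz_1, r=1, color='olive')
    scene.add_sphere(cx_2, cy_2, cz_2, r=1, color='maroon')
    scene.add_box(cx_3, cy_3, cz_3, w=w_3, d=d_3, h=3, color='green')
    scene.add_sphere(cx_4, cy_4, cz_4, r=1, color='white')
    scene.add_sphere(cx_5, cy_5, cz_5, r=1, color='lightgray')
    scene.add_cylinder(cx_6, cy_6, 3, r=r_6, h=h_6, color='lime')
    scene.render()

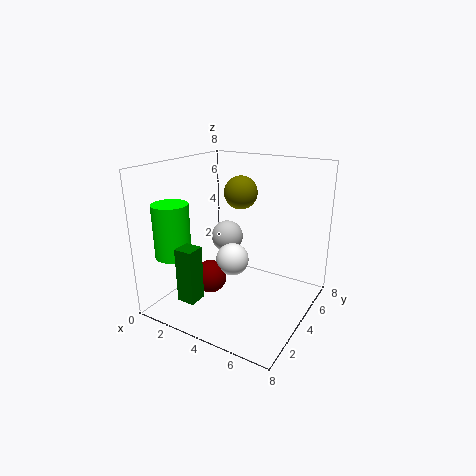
cx_1 = 3; cy_1 = 6; cz_1 = 6; cx_2 = 2; cy_2 = 4; cz_2 = 1; cx_3 = 2; cy_3 = 1; cz_3 = 1; w_3 = 1; d_3 = 1; cx_4 = 3; cy_4 = 5; cz_4 = 2; cx_5 = 2; cy_5 = 6; cz_5 = 3; cx_6 = 1; cy_6 = 2; r_6 = 1; h_6 = 3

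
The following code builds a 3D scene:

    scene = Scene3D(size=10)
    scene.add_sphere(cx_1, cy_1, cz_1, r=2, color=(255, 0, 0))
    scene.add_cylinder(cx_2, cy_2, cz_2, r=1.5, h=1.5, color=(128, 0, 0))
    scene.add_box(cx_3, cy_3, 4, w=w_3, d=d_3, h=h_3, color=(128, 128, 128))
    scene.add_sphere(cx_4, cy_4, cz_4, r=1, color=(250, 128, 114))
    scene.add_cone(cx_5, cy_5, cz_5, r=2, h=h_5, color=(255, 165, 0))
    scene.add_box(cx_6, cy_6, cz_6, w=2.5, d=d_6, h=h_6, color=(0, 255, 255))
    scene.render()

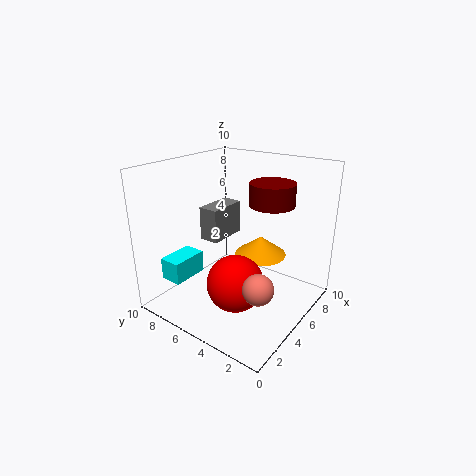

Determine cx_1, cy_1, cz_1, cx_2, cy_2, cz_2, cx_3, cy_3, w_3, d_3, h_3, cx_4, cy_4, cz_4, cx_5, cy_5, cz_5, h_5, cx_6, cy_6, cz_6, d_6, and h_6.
cx_1 = 4; cy_1 = 4.5; cz_1 = 2; cx_2 = 6; cy_2 = 3; cz_2 = 7.5; cx_3 = 5; cy_3 = 7; w_3 = 3; d_3 = 1.5; h_3 = 2.5; cx_4 = 3; cy_4 = 2; cz_4 = 3; cx_5 = 8; cy_5 = 5; cz_5 = 2.5; h_5 = 1.5; cx_6 = 1; cy_6 = 7; cz_6 = 2.5; d_6 = 1.5; h_6 = 1.5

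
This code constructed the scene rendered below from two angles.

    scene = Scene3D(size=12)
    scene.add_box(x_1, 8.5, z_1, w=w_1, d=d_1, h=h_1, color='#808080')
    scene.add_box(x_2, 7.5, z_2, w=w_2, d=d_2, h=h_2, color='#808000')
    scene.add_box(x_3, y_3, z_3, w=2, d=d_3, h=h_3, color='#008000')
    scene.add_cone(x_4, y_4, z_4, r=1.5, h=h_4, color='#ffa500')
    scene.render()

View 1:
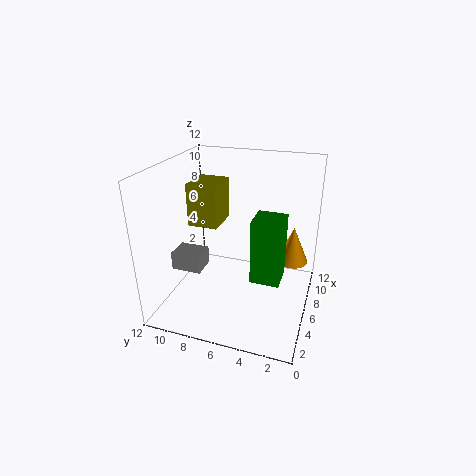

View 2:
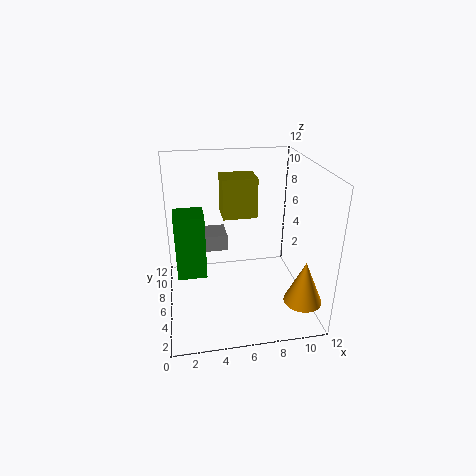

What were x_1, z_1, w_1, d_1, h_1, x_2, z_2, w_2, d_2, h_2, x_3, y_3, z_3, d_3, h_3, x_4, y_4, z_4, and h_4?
x_1 = 3.5, z_1 = 3.5, w_1 = 2, d_1 = 2.5, h_1 = 1.5, x_2 = 5, z_2 = 7, w_2 = 3, d_2 = 2.5, h_2 = 3.5, x_3 = 1, y_3 = 1.5, z_3 = 5.5, d_3 = 2, h_3 = 4.5, x_4 = 10.5, y_4 = 2, z_4 = 2, h_4 = 3.5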